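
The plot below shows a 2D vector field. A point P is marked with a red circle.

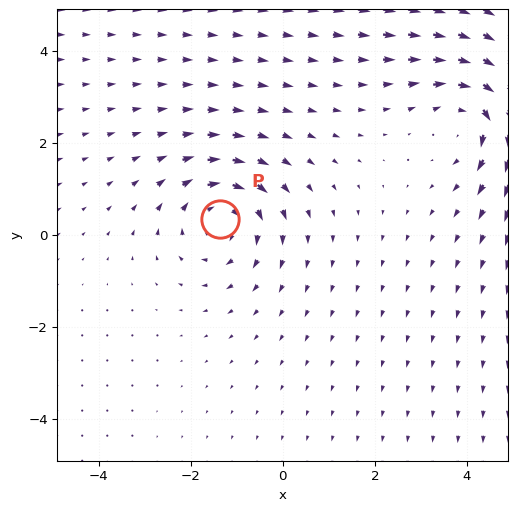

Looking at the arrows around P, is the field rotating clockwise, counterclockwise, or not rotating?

Near P at (-1.4, 0.4) the arrows circulate clockwise. The curl (z-component) there is about -4; negative curl means clockwise rotation.

clockwise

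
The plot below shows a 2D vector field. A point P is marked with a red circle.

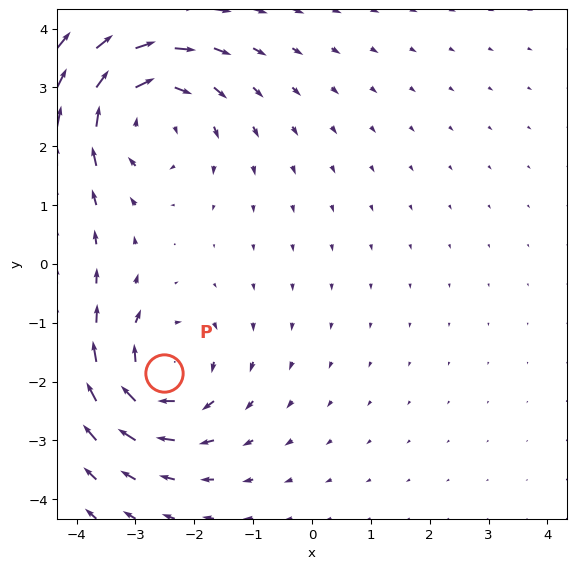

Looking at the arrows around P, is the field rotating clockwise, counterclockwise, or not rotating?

clockwise

Near P at (-2.5, -1.9) the arrows circulate clockwise. The curl (z-component) there is about -4; negative curl means clockwise rotation.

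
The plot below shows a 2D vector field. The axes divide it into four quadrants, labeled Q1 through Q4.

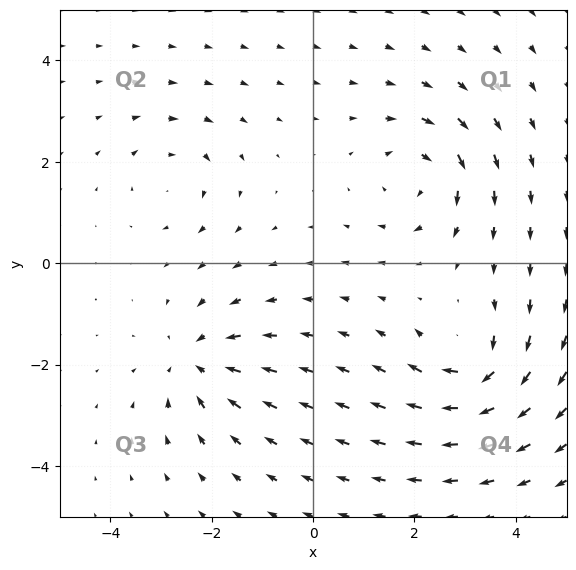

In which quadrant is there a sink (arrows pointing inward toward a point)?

The sink sits at approximately (-2.3, -1.9), which lies in quadrant Q3. The divergence there is about -5, negative as expected for a sink.

Q3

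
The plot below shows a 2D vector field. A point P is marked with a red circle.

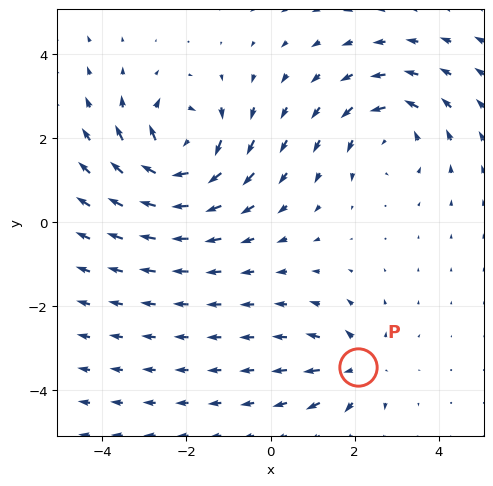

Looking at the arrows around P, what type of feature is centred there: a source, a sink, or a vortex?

source

At P (2.1, -3.4) the arrows spread outward. Divergence about +3, curl ≈0 — positive divergence with near-zero curl is a source.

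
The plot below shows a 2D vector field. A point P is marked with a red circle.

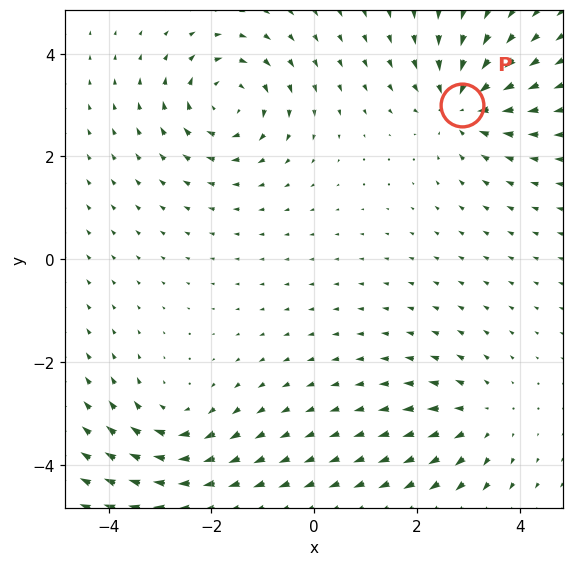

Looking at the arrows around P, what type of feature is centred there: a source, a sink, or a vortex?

At P (2.9, 3.0) the arrows converge inward. Divergence about -5, curl ≈0 — negative divergence with near-zero curl is a sink.

sink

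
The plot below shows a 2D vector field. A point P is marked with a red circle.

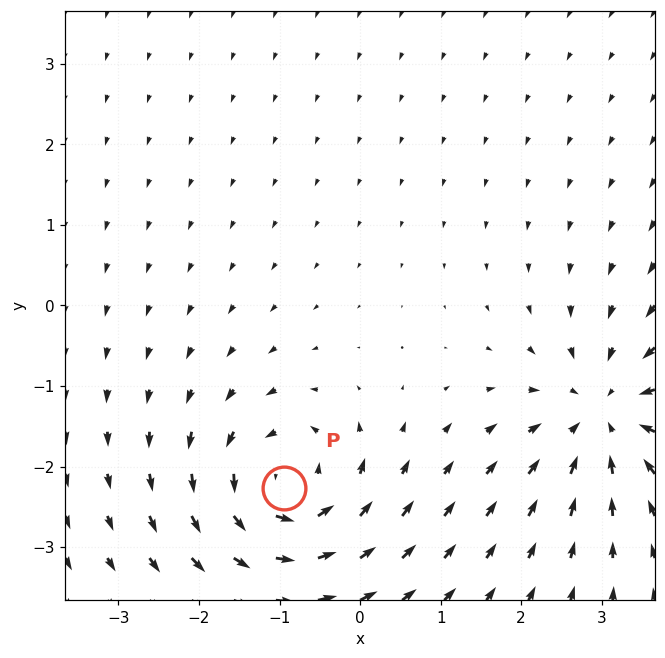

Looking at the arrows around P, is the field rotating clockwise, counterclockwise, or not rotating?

Near P at (-0.9, -2.3) the arrows circulate counterclockwise. The curl (z-component) there is about +5; positive curl means counterclockwise rotation.

counterclockwise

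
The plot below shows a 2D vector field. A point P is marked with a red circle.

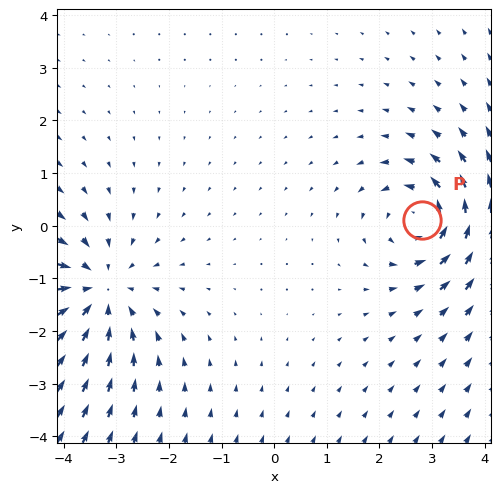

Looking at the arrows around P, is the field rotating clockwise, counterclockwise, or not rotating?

counterclockwise

Near P at (2.8, 0.1) the arrows circulate counterclockwise. The curl (z-component) there is about +5; positive curl means counterclockwise rotation.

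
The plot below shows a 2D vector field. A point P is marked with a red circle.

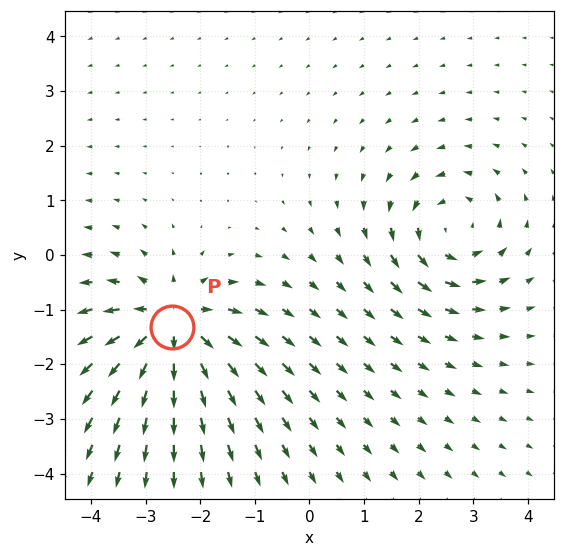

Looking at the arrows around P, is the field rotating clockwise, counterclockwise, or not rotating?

not rotating

Near P at (-2.5, -1.3) the arrows show no circulation. The curl there is ≈0.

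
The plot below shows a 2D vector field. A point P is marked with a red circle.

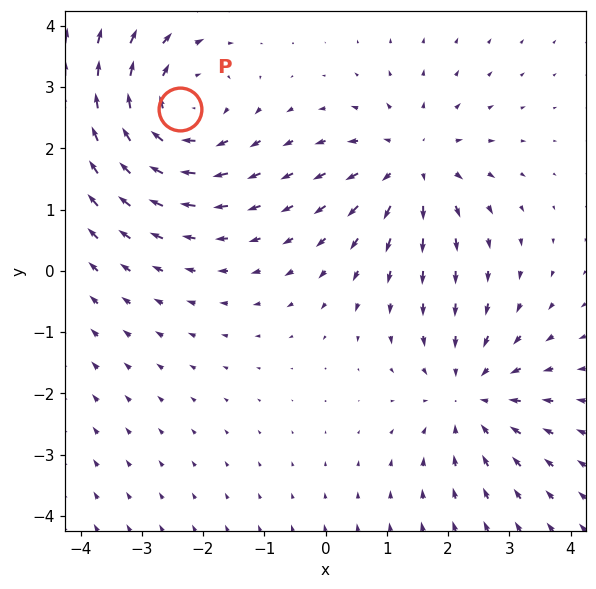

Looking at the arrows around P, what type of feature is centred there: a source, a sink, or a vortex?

vortex

At P (-2.4, 2.6) the arrows circulate clockwise. Divergence ≈0, curl about -4 — near-zero divergence with nonzero curl is a vortex.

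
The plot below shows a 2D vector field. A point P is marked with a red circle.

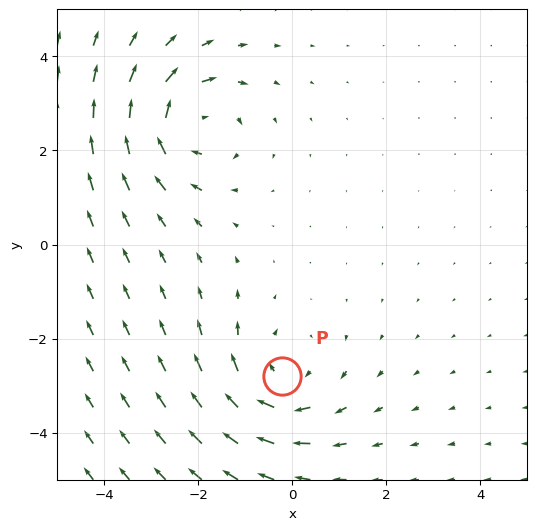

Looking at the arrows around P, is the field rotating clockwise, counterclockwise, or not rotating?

clockwise

Near P at (-0.2, -2.8) the arrows circulate clockwise. The curl (z-component) there is about -3; negative curl means clockwise rotation.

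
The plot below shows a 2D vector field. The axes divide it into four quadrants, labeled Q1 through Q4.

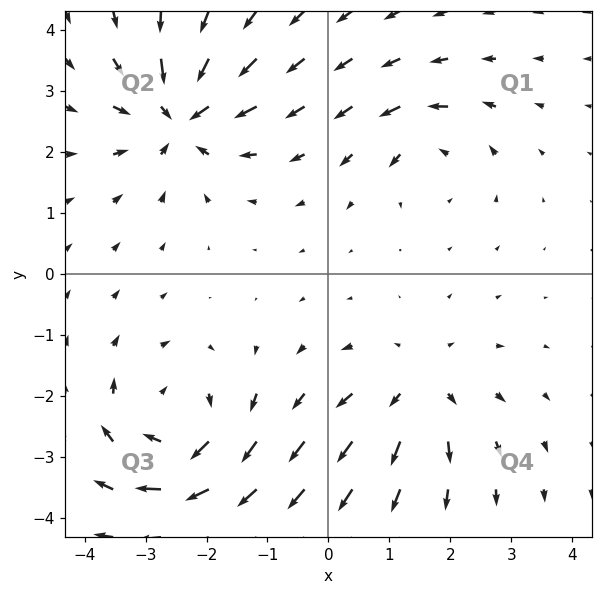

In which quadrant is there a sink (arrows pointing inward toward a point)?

Q2

The sink sits at approximately (-2.4, 2.6), which lies in quadrant Q2. The divergence there is about -6, negative as expected for a sink.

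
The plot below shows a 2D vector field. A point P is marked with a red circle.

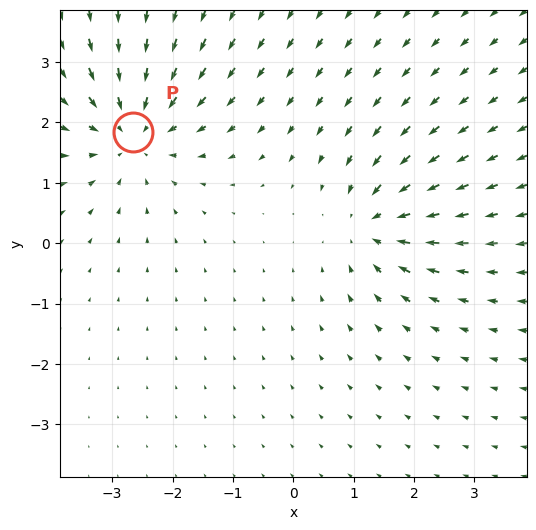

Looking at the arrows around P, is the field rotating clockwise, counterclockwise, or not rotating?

Near P at (-2.7, 1.8) the arrows show no circulation. The curl there is ≈0.

not rotating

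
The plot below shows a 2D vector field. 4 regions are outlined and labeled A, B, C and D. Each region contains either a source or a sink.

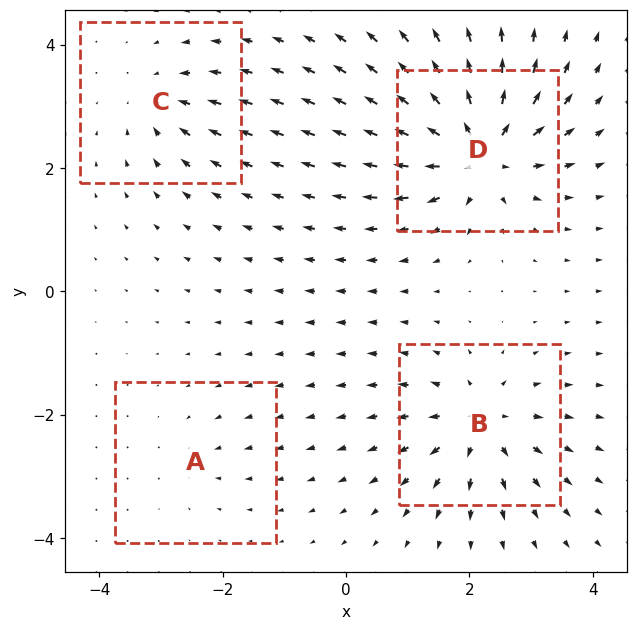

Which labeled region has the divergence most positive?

Divergence at each region's feature centre — A: about -2, B: about +6, C: about -4, D: about +9. Region D is most positive.

D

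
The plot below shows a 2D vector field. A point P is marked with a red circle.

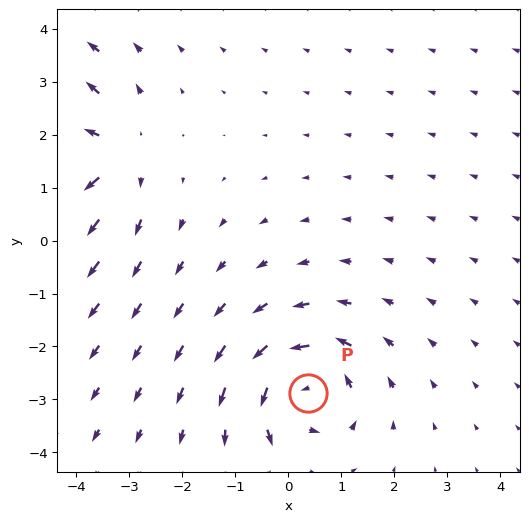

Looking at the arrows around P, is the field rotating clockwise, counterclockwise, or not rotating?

Near P at (0.4, -2.9) the arrows circulate counterclockwise. The curl (z-component) there is about +6; positive curl means counterclockwise rotation.

counterclockwise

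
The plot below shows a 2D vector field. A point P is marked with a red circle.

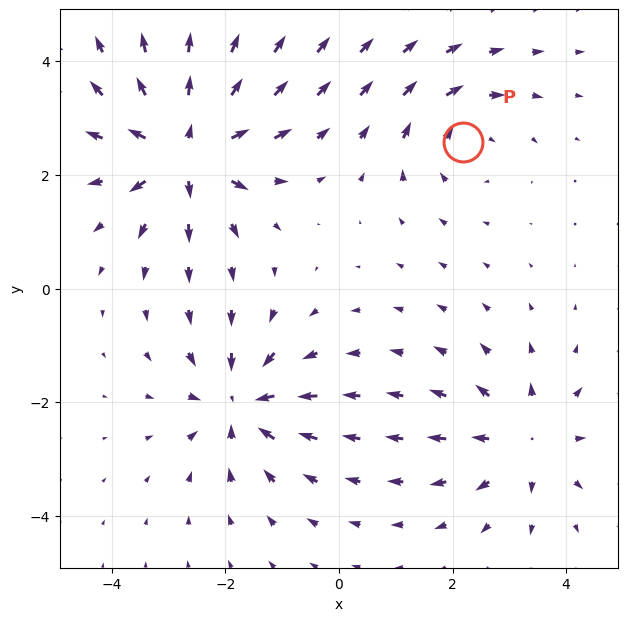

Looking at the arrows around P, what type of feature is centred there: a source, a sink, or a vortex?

vortex

At P (2.2, 2.6) the arrows circulate clockwise. Divergence ≈0, curl about -3 — near-zero divergence with nonzero curl is a vortex.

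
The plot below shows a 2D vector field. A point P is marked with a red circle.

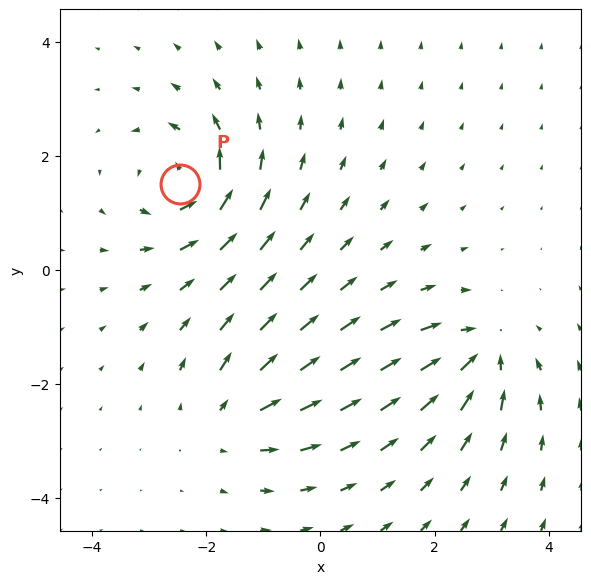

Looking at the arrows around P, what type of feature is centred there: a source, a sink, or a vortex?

vortex

At P (-2.5, 1.5) the arrows circulate counterclockwise. Divergence ≈0, curl about +6 — near-zero divergence with nonzero curl is a vortex.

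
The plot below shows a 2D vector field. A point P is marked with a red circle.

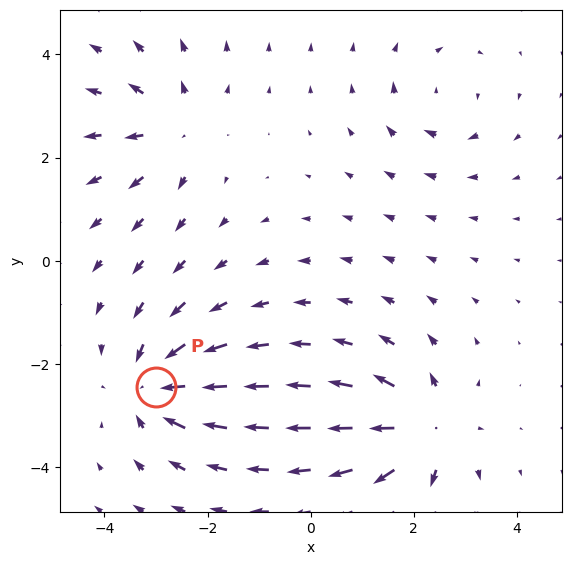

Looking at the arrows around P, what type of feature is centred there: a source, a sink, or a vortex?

At P (-3.0, -2.4) the arrows converge inward. Divergence about -6, curl ≈0 — negative divergence with near-zero curl is a sink.

sink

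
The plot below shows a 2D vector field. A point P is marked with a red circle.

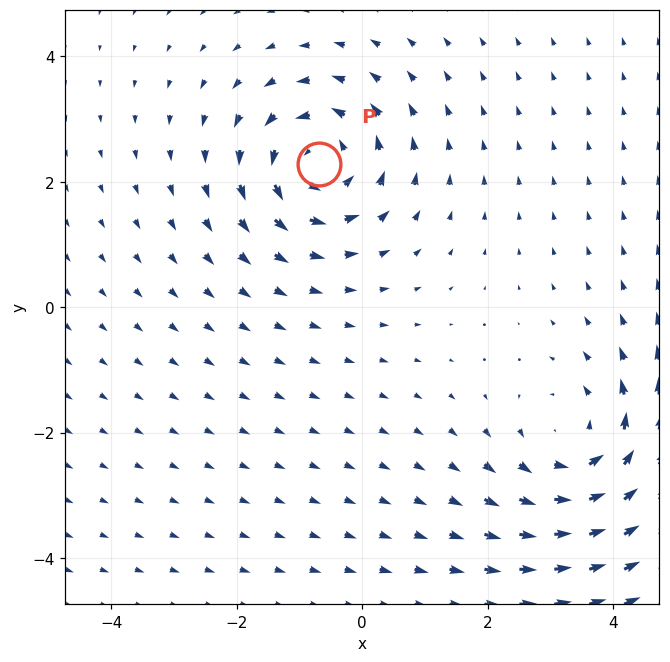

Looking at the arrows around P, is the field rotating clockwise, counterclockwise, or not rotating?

counterclockwise

Near P at (-0.7, 2.3) the arrows circulate counterclockwise. The curl (z-component) there is about +4; positive curl means counterclockwise rotation.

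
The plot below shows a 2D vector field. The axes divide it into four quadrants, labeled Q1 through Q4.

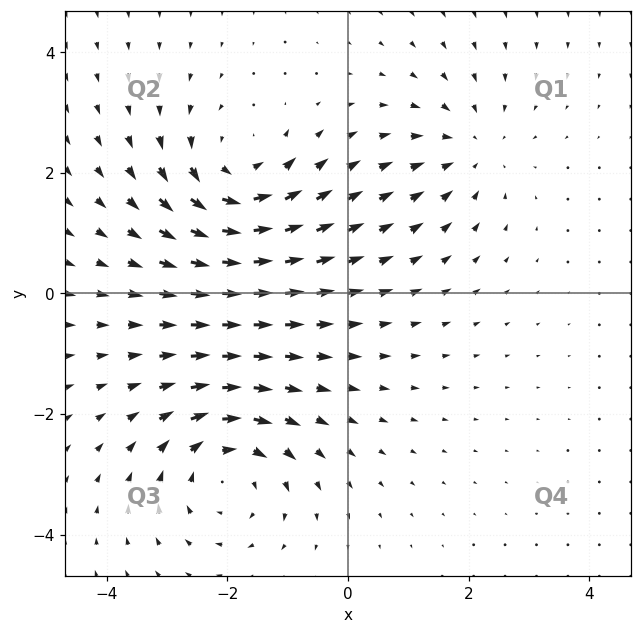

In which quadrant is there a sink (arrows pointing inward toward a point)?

Q1

The sink sits at approximately (2.0, 2.4), which lies in quadrant Q1. The divergence there is about -3, negative as expected for a sink.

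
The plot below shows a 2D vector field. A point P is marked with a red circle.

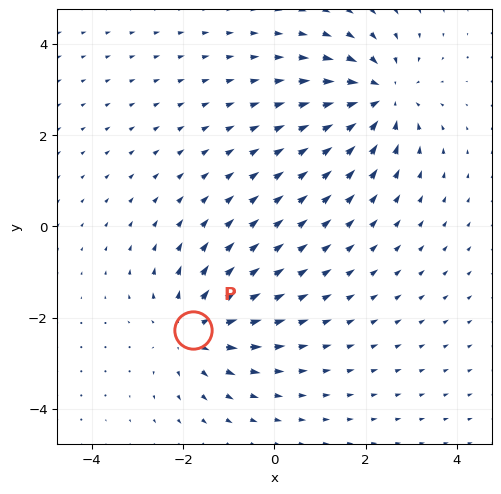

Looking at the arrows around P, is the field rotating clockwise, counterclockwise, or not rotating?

not rotating

Near P at (-1.8, -2.3) the arrows show no circulation. The curl there is ≈0.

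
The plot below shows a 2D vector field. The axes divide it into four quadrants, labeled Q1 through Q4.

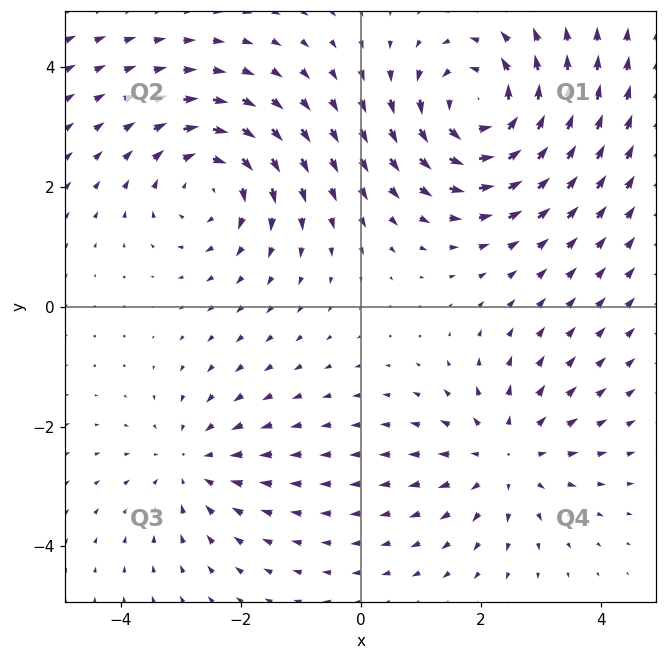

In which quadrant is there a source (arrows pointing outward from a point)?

Q4

The source sits at approximately (2.4, -2.5), which lies in quadrant Q4. The divergence there is about +3, positive as expected for a source.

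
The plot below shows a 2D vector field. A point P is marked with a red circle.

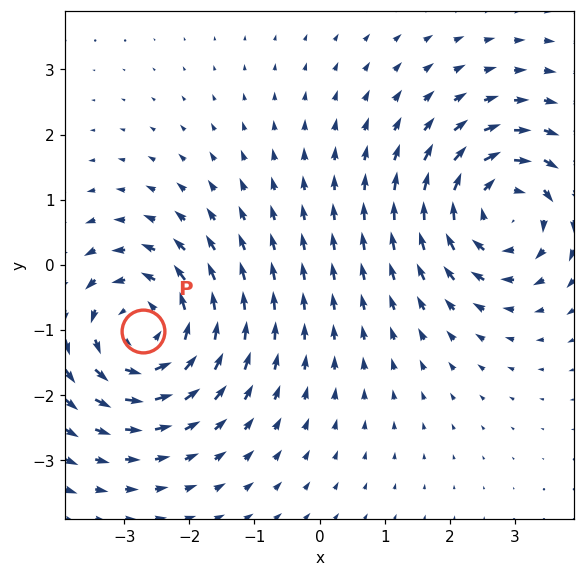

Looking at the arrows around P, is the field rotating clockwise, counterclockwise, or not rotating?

counterclockwise

Near P at (-2.7, -1.0) the arrows circulate counterclockwise. The curl (z-component) there is about +4; positive curl means counterclockwise rotation.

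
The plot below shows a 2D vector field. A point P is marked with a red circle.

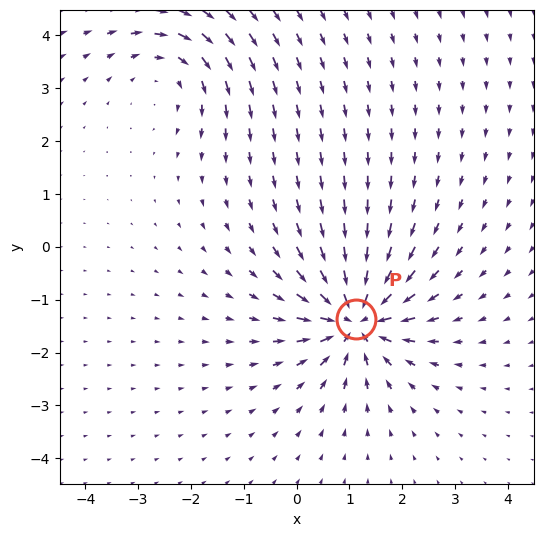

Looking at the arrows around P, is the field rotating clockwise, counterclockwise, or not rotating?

Near P at (1.1, -1.4) the arrows show no circulation. The curl there is ≈0.

not rotating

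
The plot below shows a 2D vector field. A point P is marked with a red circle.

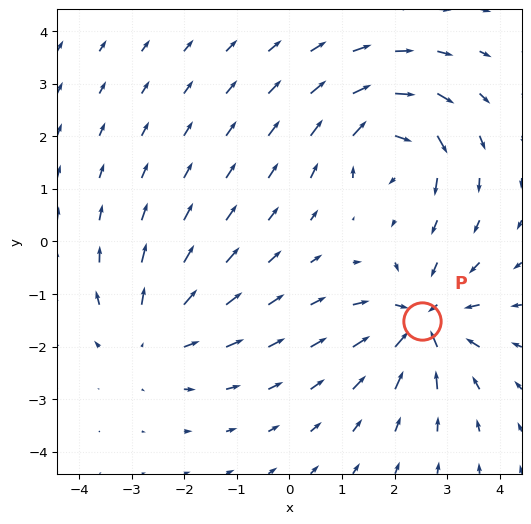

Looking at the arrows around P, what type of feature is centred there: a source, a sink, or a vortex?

At P (2.5, -1.5) the arrows converge inward. Divergence about -5, curl ≈0 — negative divergence with near-zero curl is a sink.

sink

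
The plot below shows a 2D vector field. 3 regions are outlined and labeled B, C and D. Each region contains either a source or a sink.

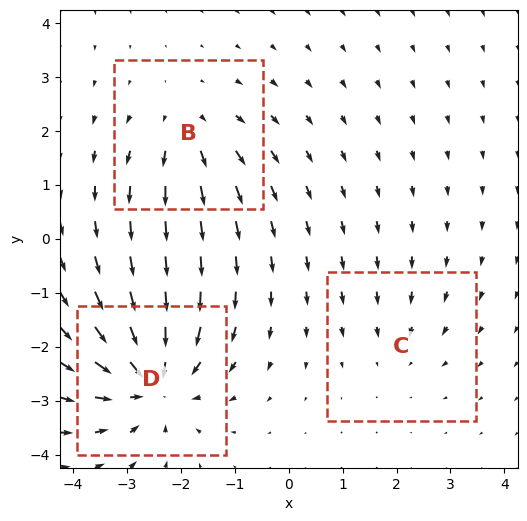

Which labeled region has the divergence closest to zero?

Divergence at each region's feature centre — B: about +3, C: about -2, D: about -5. Region C is closest to zero.

C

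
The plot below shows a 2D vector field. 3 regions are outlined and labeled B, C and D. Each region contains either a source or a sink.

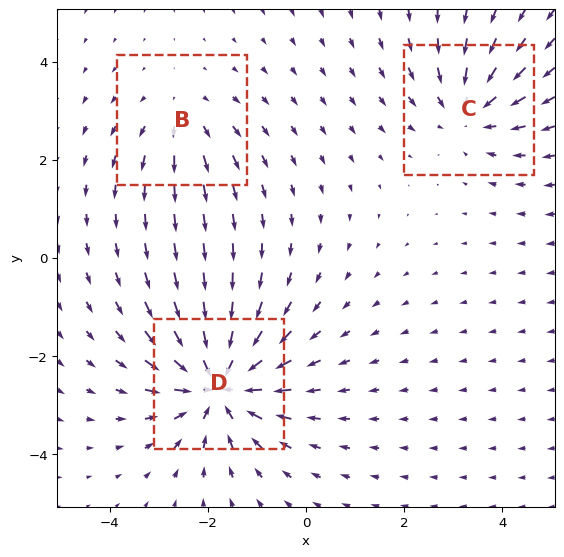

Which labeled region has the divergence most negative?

D

Divergence at each region's feature centre — B: about +2, C: about -3, D: about -5. Region D is most negative.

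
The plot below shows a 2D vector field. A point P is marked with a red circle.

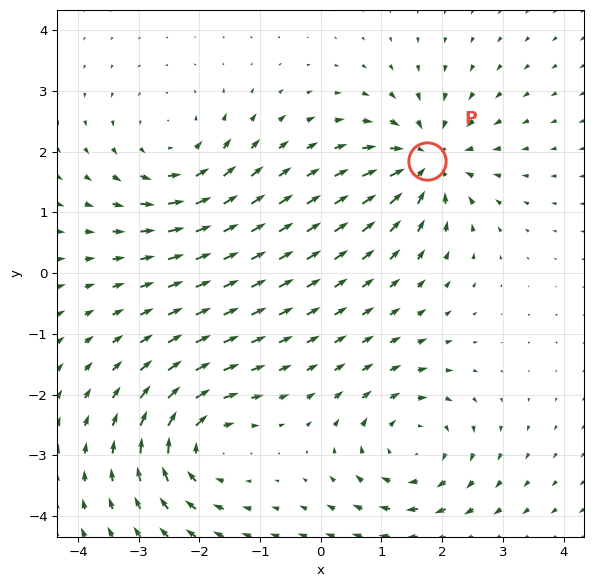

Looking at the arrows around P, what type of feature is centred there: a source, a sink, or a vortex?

At P (1.8, 1.8) the arrows converge inward. Divergence about -5, curl ≈0 — negative divergence with near-zero curl is a sink.

sink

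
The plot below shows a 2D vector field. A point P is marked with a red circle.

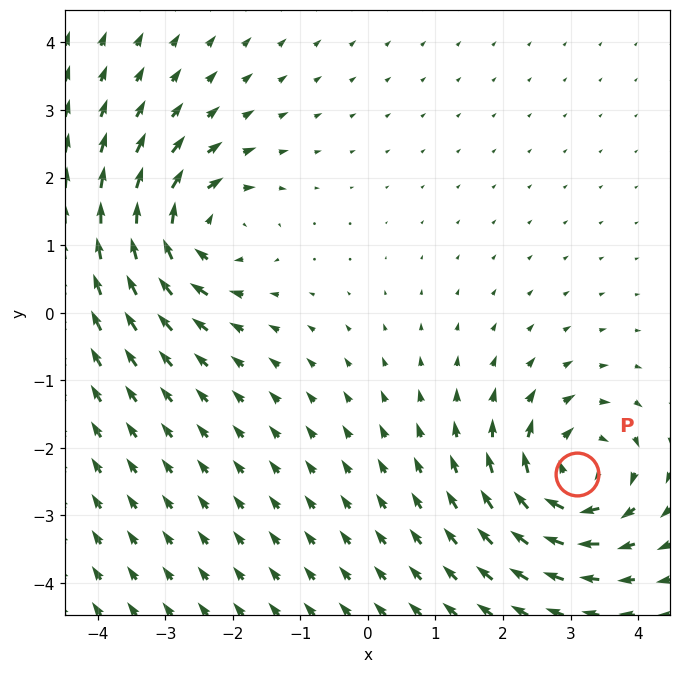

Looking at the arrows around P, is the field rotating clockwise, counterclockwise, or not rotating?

Near P at (3.1, -2.4) the arrows circulate clockwise. The curl (z-component) there is about -6; negative curl means clockwise rotation.

clockwise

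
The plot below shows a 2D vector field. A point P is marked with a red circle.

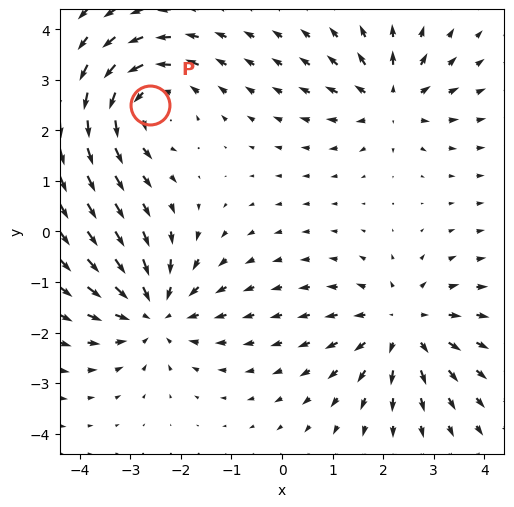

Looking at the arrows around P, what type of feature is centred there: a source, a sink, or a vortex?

vortex

At P (-2.6, 2.5) the arrows circulate counterclockwise. Divergence ≈0, curl about +4 — near-zero divergence with nonzero curl is a vortex.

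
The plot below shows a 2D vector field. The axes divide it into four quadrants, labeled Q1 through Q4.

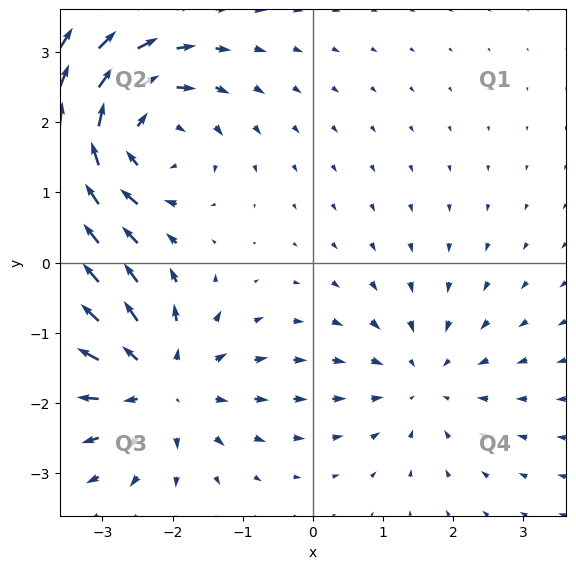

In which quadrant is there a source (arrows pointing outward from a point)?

Q3

The source sits at approximately (-2.2, -1.7), which lies in quadrant Q3. The divergence there is about +4, positive as expected for a source.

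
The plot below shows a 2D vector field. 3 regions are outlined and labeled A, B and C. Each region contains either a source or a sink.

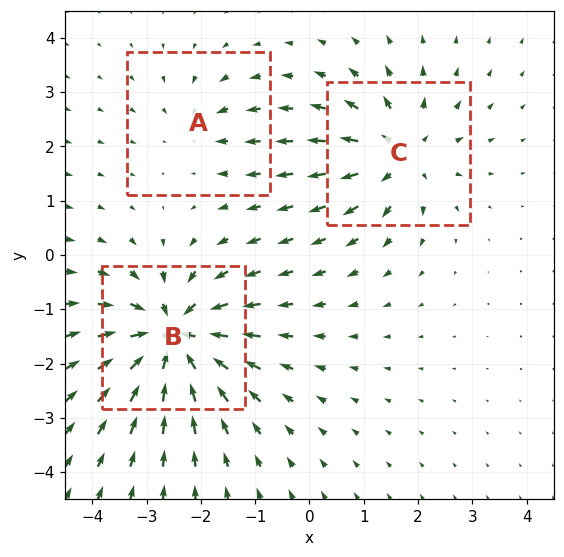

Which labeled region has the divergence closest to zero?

A

Divergence at each region's feature centre — A: about -2, B: about -6, C: about +4. Region A is closest to zero.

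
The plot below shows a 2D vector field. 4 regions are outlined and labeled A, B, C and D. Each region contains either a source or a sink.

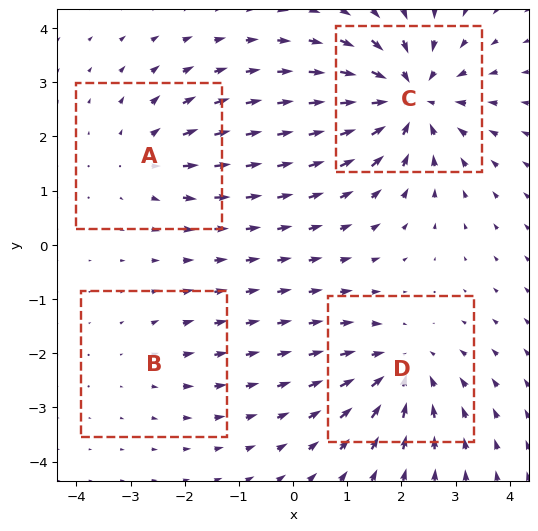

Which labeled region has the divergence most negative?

Divergence at each region's feature centre — A: about +3, B: about +2, C: about -7, D: about -5. Region C is most negative.

C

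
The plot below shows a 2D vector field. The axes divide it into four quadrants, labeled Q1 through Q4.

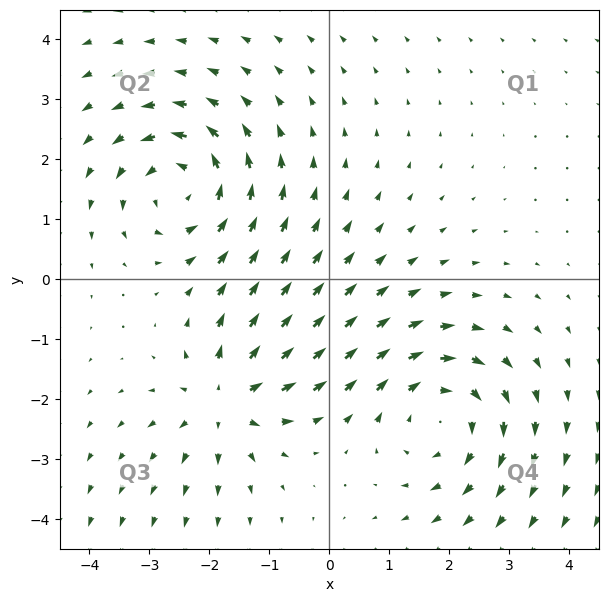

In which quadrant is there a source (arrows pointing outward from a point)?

The source sits at approximately (-1.7, -2.0), which lies in quadrant Q3. The divergence there is about +4, positive as expected for a source.

Q3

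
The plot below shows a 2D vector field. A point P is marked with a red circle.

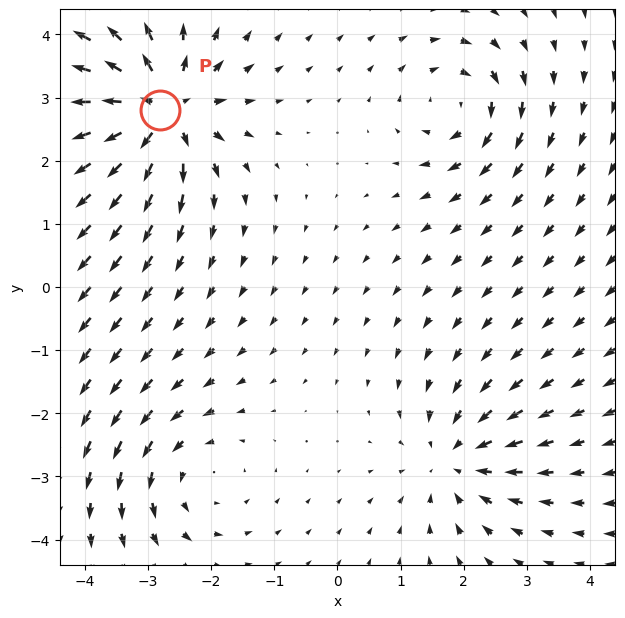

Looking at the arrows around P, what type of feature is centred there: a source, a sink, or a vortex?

At P (-2.8, 2.8) the arrows spread outward. Divergence about +6, curl ≈0 — positive divergence with near-zero curl is a source.

source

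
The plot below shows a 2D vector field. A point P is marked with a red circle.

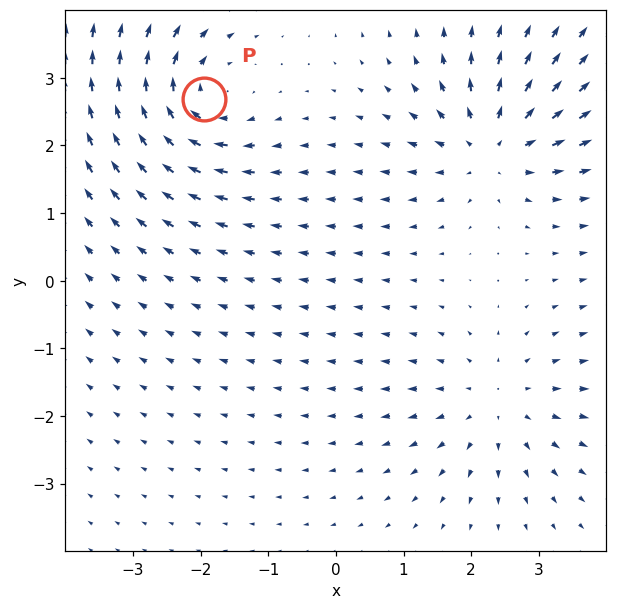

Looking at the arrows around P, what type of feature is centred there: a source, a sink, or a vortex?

At P (-2.0, 2.7) the arrows circulate clockwise. Divergence ≈0, curl about -4 — near-zero divergence with nonzero curl is a vortex.

vortex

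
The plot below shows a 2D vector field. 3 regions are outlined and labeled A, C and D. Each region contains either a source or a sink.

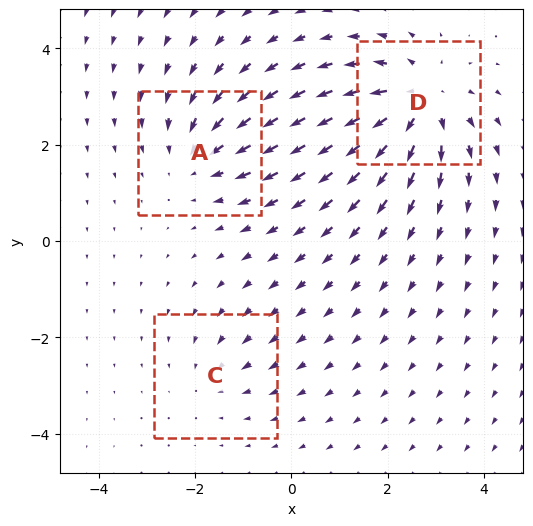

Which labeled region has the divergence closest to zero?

C

Divergence at each region's feature centre — A: about -3, C: about -2, D: about +5. Region C is closest to zero.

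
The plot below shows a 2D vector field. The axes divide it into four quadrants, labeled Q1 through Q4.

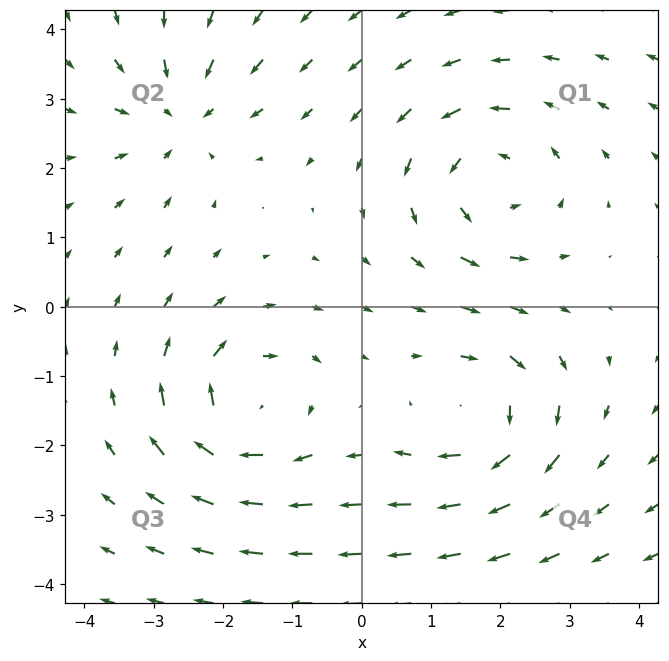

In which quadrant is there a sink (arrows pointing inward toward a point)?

Q2

The sink sits at approximately (-2.6, 2.8), which lies in quadrant Q2. The divergence there is about -4, negative as expected for a sink.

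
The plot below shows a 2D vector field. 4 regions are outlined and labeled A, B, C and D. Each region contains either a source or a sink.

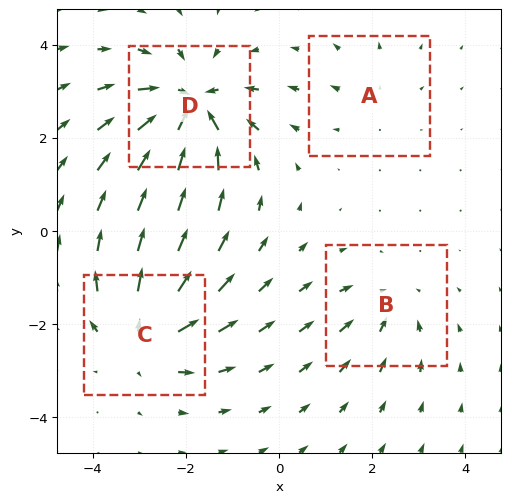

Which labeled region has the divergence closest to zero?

Divergence at each region's feature centre — A: about +2, B: about -3, C: about +5, D: about -7. Region A is closest to zero.

A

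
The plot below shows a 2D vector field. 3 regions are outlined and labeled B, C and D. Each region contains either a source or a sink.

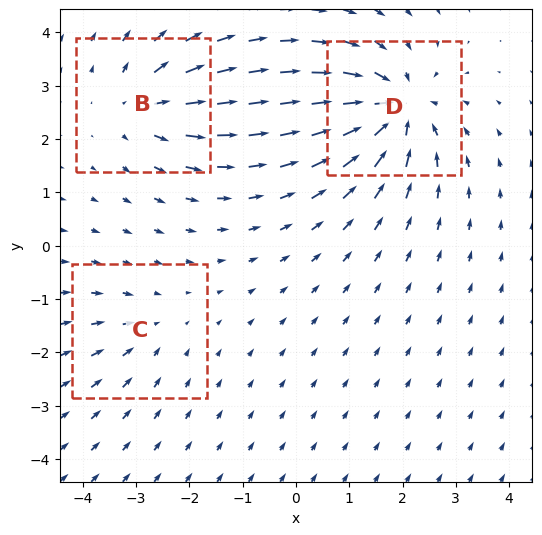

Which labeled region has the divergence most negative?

D

Divergence at each region's feature centre — B: about +4, C: about -2, D: about -5. Region D is most negative.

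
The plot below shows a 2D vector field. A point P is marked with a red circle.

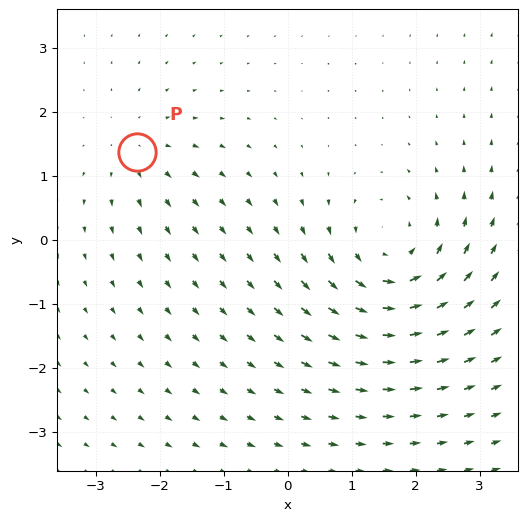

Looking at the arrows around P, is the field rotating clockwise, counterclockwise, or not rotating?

Near P at (-2.4, 1.4) the arrows show no circulation. The curl there is ≈0.

not rotating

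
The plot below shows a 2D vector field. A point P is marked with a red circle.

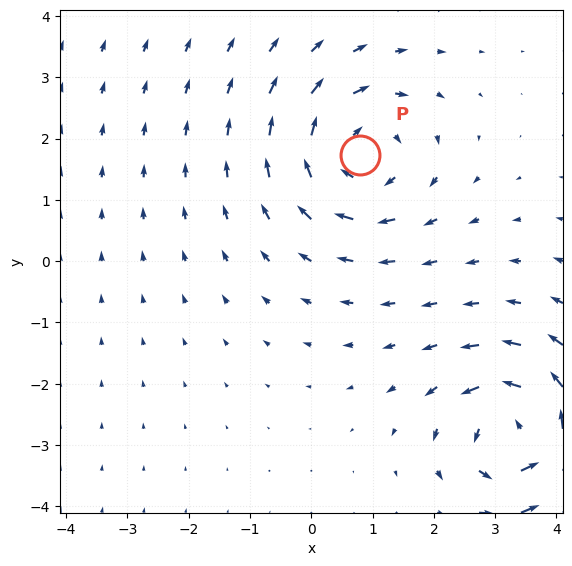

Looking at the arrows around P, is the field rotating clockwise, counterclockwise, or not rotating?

clockwise

Near P at (0.8, 1.7) the arrows circulate clockwise. The curl (z-component) there is about -5; negative curl means clockwise rotation.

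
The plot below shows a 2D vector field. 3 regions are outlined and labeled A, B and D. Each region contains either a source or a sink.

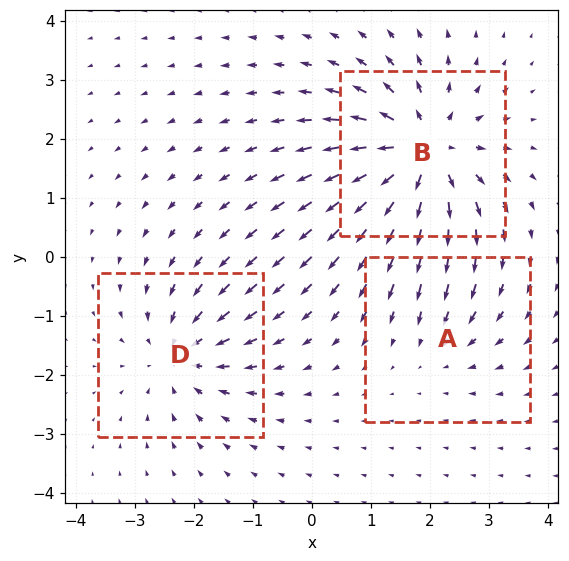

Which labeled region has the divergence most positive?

B

Divergence at each region's feature centre — A: about -2, B: about +5, D: about -3. Region B is most positive.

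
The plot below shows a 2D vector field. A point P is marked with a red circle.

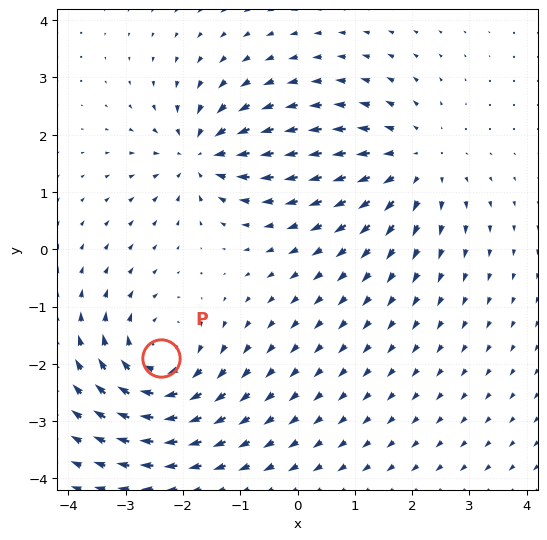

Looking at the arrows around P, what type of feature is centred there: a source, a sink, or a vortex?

vortex

At P (-2.4, -1.9) the arrows circulate clockwise. Divergence ≈0, curl about -4 — near-zero divergence with nonzero curl is a vortex.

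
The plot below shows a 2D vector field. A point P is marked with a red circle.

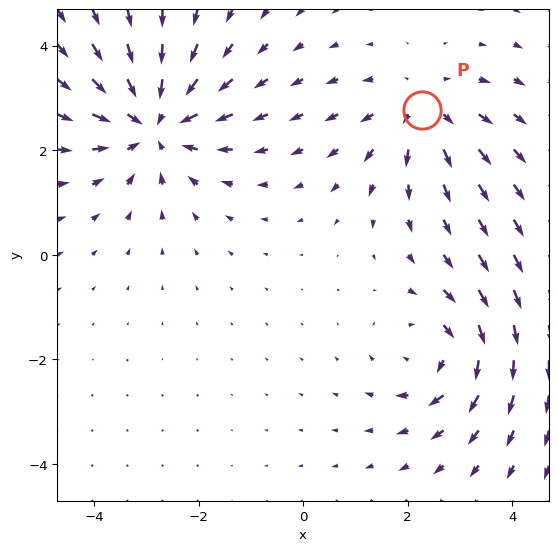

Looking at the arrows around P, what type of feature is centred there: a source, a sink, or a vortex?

source

At P (2.3, 2.8) the arrows spread outward. Divergence about +2, curl ≈0 — positive divergence with near-zero curl is a source.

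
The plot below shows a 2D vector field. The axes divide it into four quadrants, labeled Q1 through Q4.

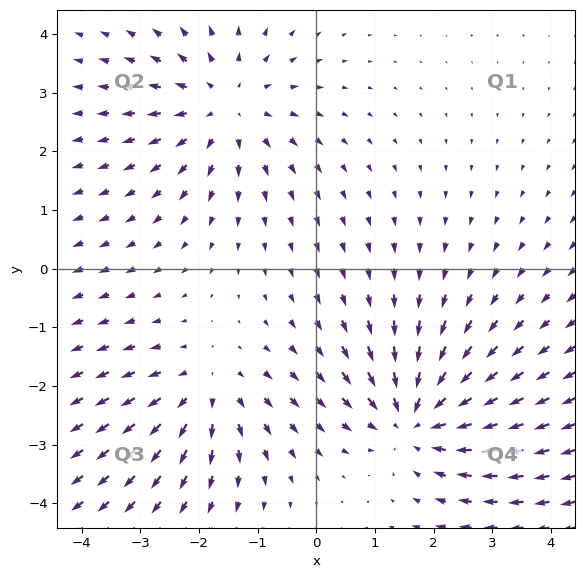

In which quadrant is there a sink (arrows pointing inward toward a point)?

Q4

The sink sits at approximately (1.7, -2.5), which lies in quadrant Q4. The divergence there is about -4, negative as expected for a sink.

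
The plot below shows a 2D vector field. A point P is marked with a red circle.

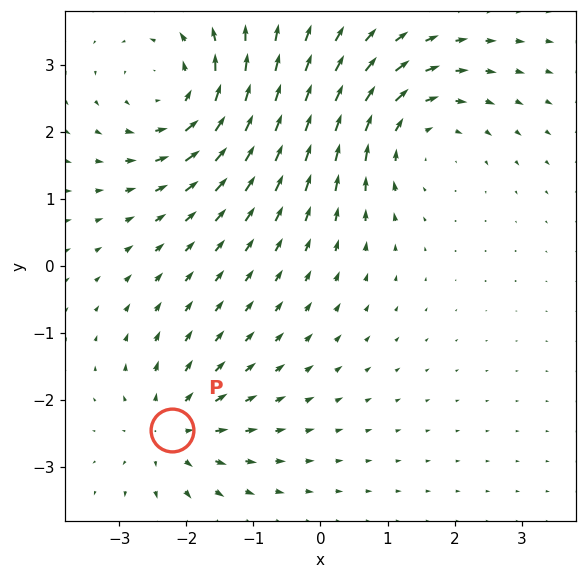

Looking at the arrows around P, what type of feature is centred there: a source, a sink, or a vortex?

At P (-2.2, -2.4) the arrows spread outward. Divergence about +4, curl ≈0 — positive divergence with near-zero curl is a source.

source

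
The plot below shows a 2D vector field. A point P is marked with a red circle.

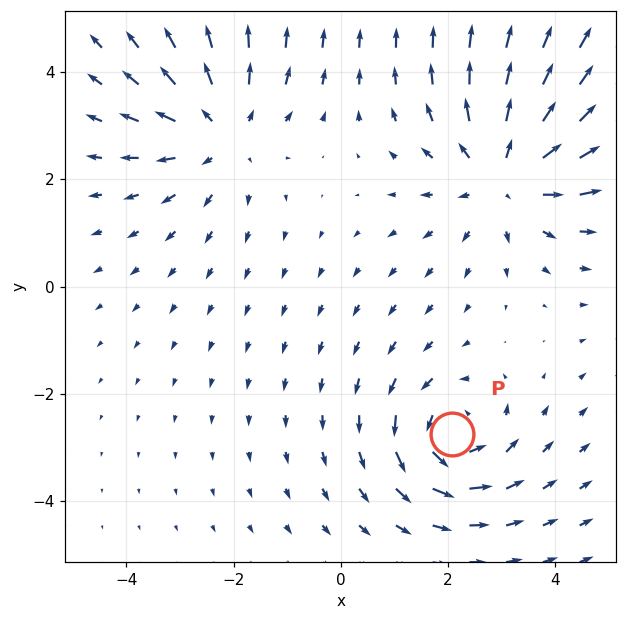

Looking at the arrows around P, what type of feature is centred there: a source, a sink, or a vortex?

vortex

At P (2.1, -2.8) the arrows circulate counterclockwise. Divergence ≈0, curl about +4 — near-zero divergence with nonzero curl is a vortex.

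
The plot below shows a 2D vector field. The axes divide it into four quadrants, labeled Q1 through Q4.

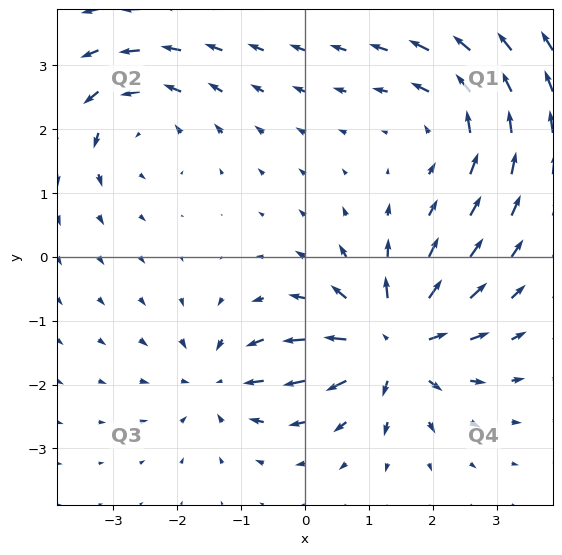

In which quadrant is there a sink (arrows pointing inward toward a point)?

The sink sits at approximately (-1.3, -2.0), which lies in quadrant Q3. The divergence there is about -3, negative as expected for a sink.

Q3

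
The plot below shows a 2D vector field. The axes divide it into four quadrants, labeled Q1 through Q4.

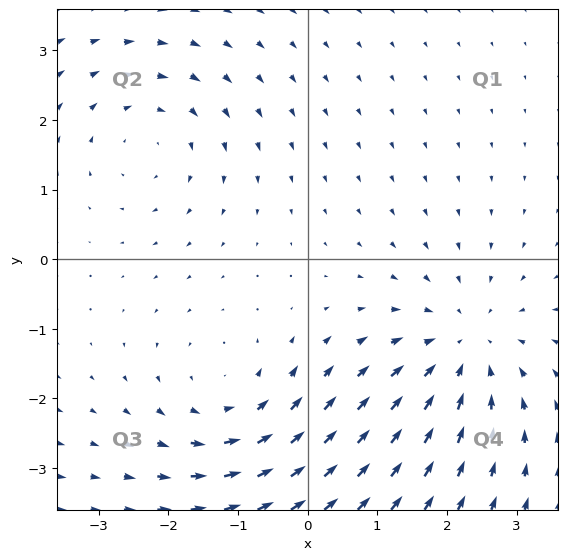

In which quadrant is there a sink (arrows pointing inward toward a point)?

The sink sits at approximately (2.3, -1.3), which lies in quadrant Q4. The divergence there is about -3, negative as expected for a sink.

Q4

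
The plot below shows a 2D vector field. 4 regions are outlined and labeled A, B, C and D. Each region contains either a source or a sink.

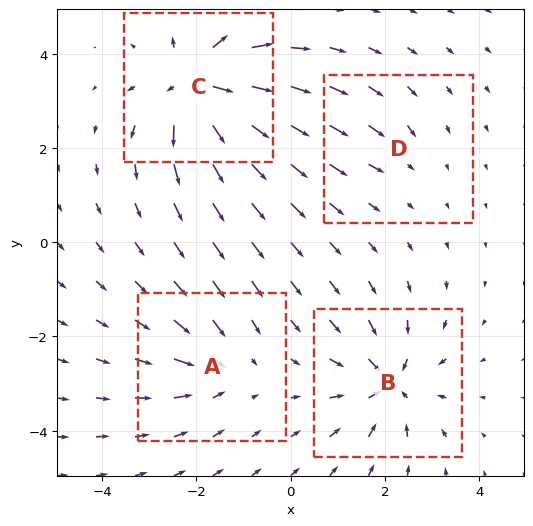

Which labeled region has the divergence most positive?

C

Divergence at each region's feature centre — A: about -4, B: about -6, C: about +8, D: about -2. Region C is most positive.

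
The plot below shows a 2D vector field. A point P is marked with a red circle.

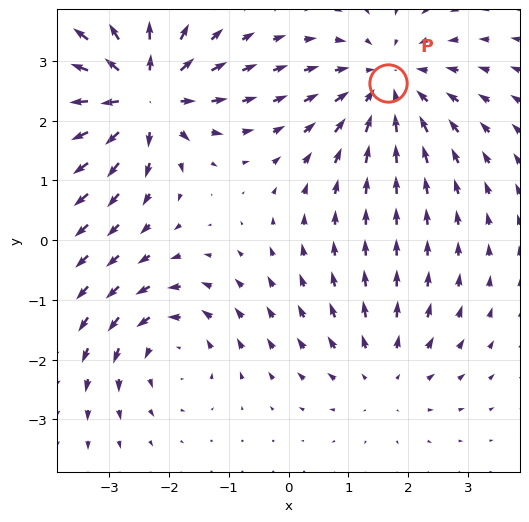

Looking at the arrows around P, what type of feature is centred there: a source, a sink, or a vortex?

At P (1.7, 2.6) the arrows converge inward. Divergence about -4, curl ≈0 — negative divergence with near-zero curl is a sink.

sink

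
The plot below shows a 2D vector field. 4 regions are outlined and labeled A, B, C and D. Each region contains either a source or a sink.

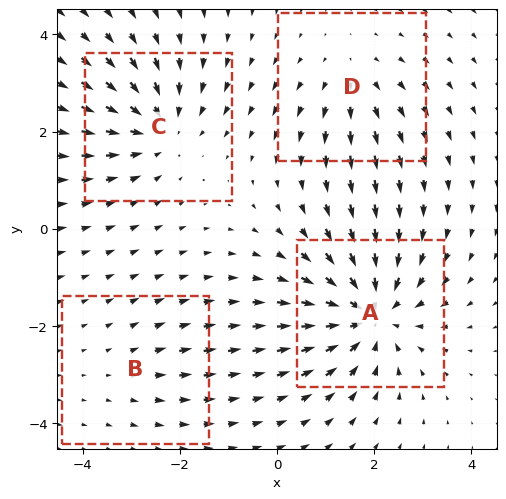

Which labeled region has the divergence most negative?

A

Divergence at each region's feature centre — A: about -6, B: about +2, C: about -5, D: about +3. Region A is most negative.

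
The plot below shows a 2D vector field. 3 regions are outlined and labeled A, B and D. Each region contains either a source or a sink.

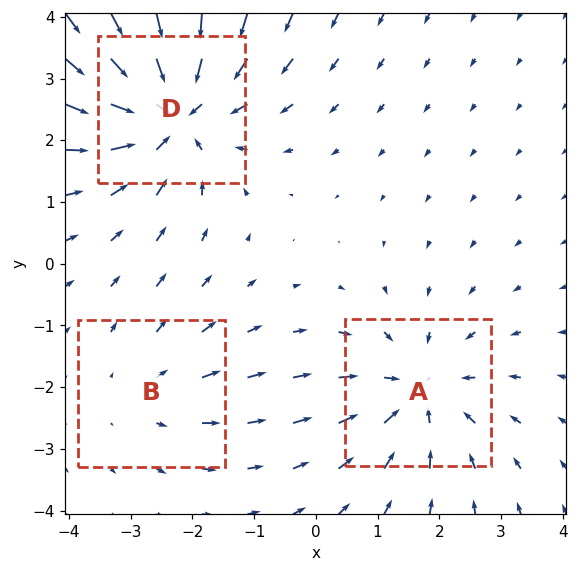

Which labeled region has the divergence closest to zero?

B

Divergence at each region's feature centre — A: about -3, B: about +2, D: about -5. Region B is closest to zero.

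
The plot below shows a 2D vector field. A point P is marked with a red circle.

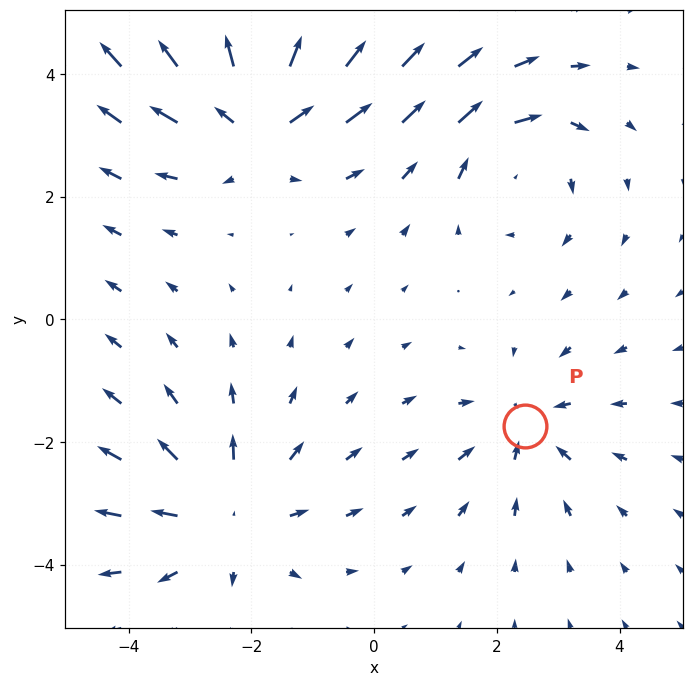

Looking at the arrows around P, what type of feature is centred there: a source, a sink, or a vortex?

At P (2.5, -1.7) the arrows converge inward. Divergence about -3, curl ≈0 — negative divergence with near-zero curl is a sink.

sink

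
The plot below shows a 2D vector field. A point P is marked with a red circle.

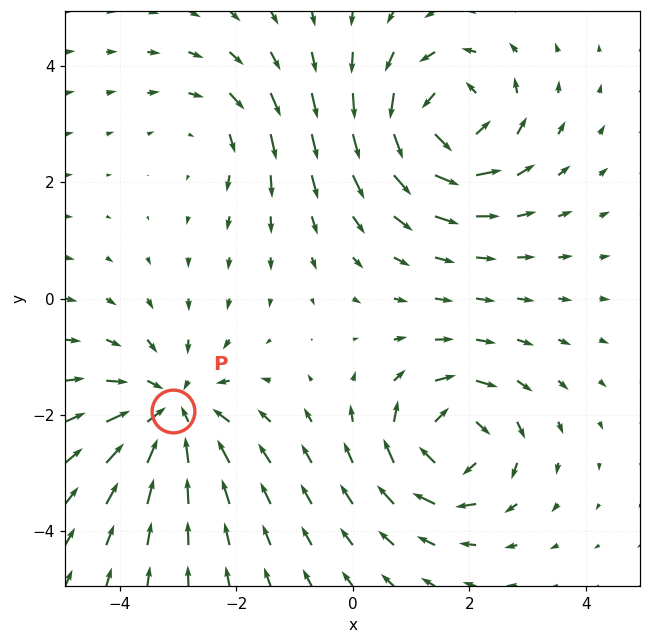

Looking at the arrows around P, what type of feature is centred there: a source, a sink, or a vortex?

sink

At P (-3.1, -1.9) the arrows converge inward. Divergence about -5, curl ≈0 — negative divergence with near-zero curl is a sink.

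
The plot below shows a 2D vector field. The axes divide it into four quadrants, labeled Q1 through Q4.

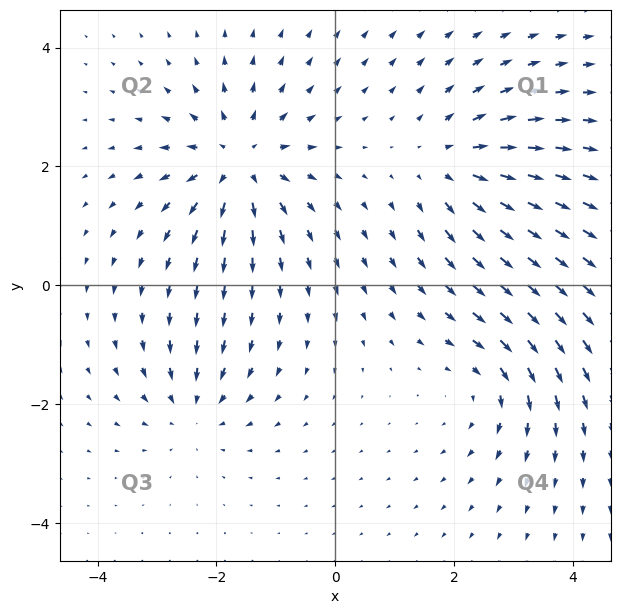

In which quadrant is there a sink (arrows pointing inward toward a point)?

The sink sits at approximately (-2.4, -2.1), which lies in quadrant Q3. The divergence there is about -3, negative as expected for a sink.

Q3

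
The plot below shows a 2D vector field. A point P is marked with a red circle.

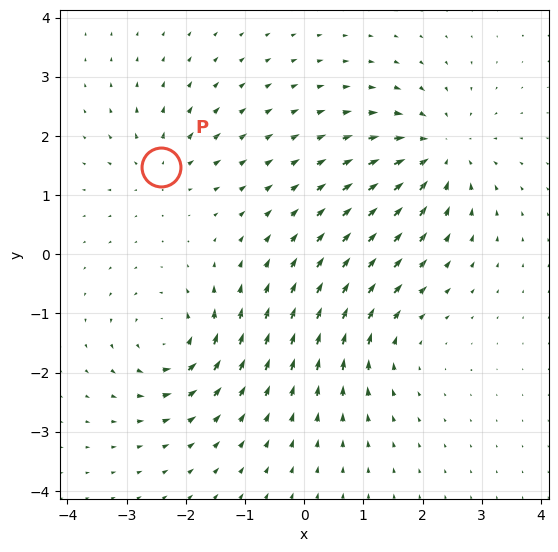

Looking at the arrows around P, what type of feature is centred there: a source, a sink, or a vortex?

At P (-2.4, 1.5) the arrows spread outward. Divergence about +4, curl ≈0 — positive divergence with near-zero curl is a source.

source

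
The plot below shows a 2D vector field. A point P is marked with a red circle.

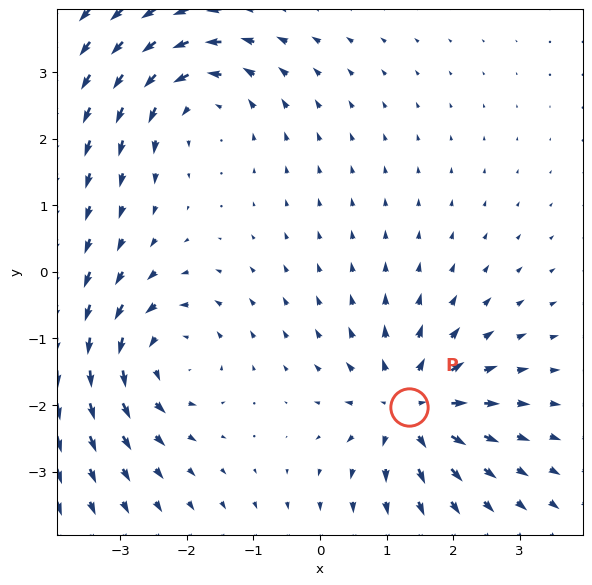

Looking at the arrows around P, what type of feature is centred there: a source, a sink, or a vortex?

At P (1.3, -2.0) the arrows spread outward. Divergence about +4, curl ≈0 — positive divergence with near-zero curl is a source.

source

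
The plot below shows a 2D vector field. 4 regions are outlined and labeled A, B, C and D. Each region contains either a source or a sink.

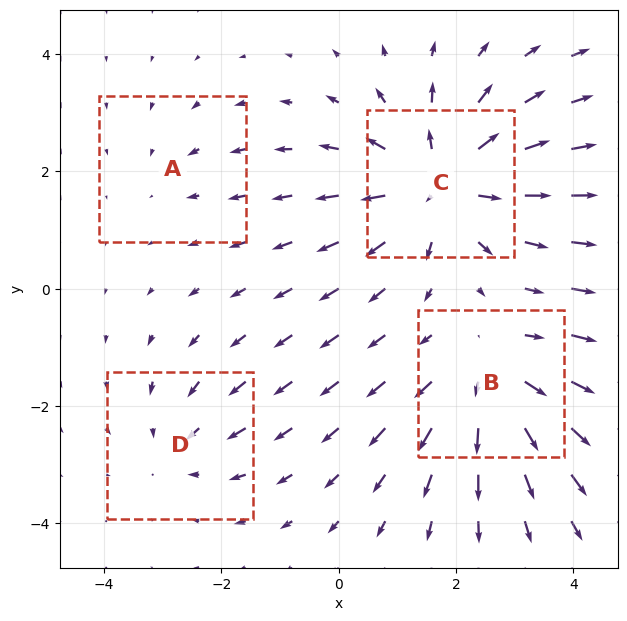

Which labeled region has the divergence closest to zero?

A

Divergence at each region's feature centre — A: about -2, B: about +5, C: about +6, D: about -3. Region A is closest to zero.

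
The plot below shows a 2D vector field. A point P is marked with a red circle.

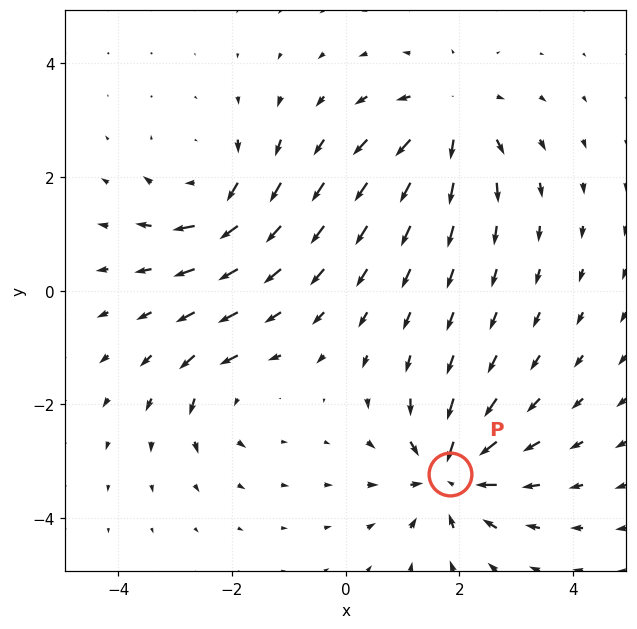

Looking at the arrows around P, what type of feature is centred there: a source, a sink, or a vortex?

sink

At P (1.8, -3.2) the arrows converge inward. Divergence about -6, curl ≈0 — negative divergence with near-zero curl is a sink.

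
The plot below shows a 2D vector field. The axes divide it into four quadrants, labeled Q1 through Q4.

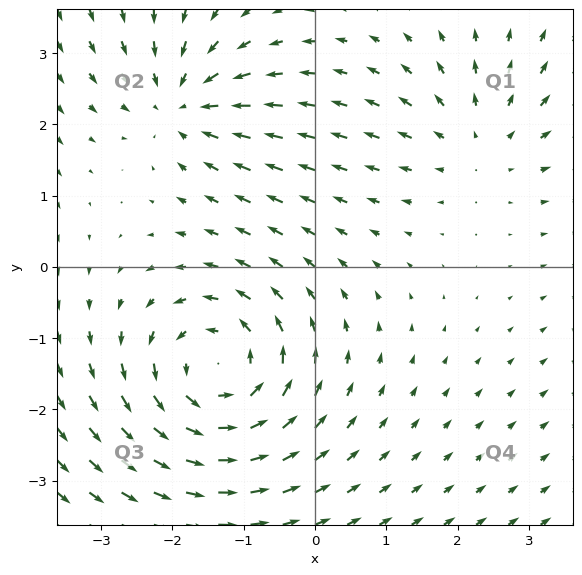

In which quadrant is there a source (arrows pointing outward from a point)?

The source sits at approximately (2.3, 1.8), which lies in quadrant Q1. The divergence there is about +3, positive as expected for a source.

Q1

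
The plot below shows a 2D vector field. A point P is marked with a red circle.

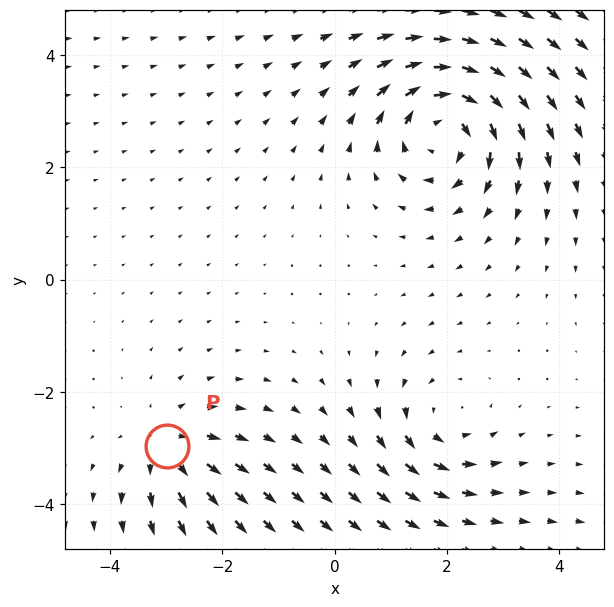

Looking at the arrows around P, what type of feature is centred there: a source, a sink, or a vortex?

At P (-3.0, -3.0) the arrows spread outward. Divergence about +3, curl ≈0 — positive divergence with near-zero curl is a source.

source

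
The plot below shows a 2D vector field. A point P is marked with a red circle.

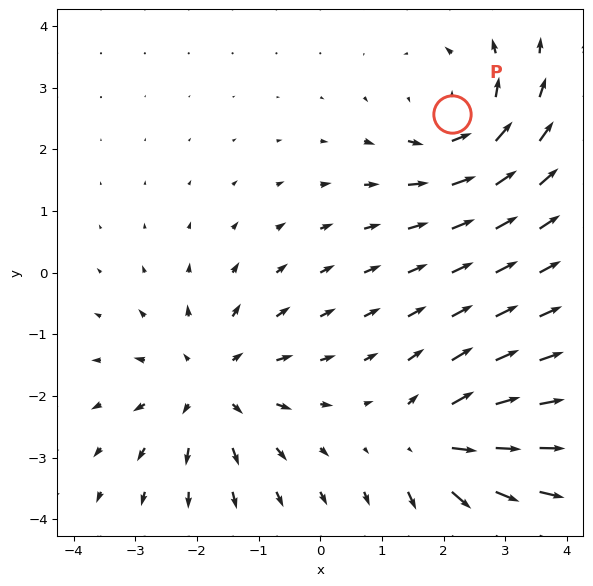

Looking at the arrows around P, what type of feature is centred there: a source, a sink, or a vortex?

vortex

At P (2.1, 2.6) the arrows circulate counterclockwise. Divergence ≈0, curl about +4 — near-zero divergence with nonzero curl is a vortex.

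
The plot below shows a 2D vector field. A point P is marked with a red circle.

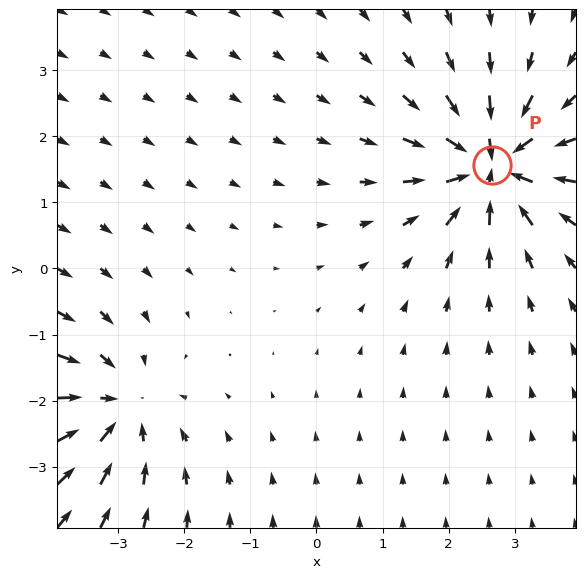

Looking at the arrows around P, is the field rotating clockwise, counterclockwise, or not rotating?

not rotating

Near P at (2.7, 1.6) the arrows show no circulation. The curl there is ≈0.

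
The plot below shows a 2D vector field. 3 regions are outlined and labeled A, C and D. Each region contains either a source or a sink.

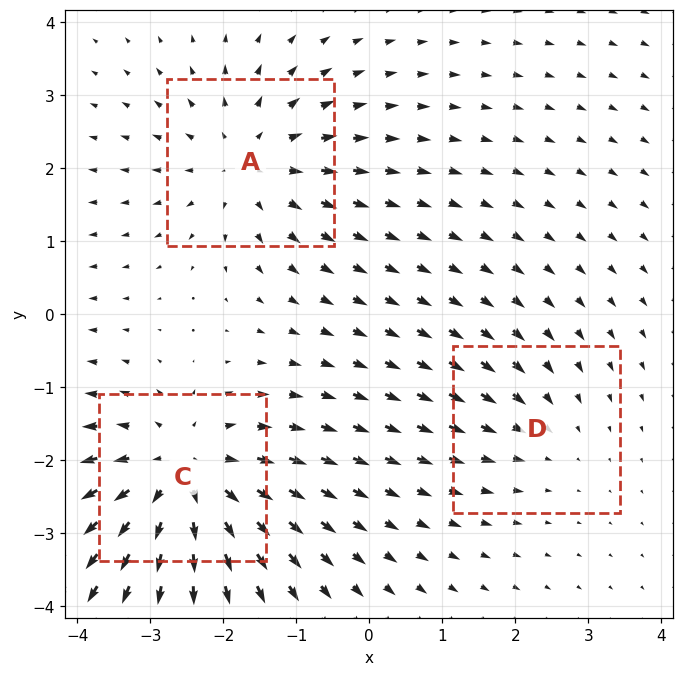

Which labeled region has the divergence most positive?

Divergence at each region's feature centre — A: about +3, C: about +4, D: about -2. Region C is most positive.

C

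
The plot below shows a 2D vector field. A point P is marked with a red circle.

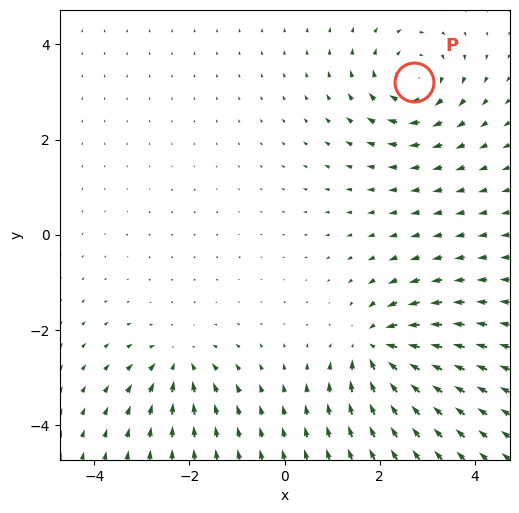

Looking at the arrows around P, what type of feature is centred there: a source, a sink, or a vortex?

At P (2.7, 3.2) the arrows circulate clockwise. Divergence ≈0, curl about -4 — near-zero divergence with nonzero curl is a vortex.

vortex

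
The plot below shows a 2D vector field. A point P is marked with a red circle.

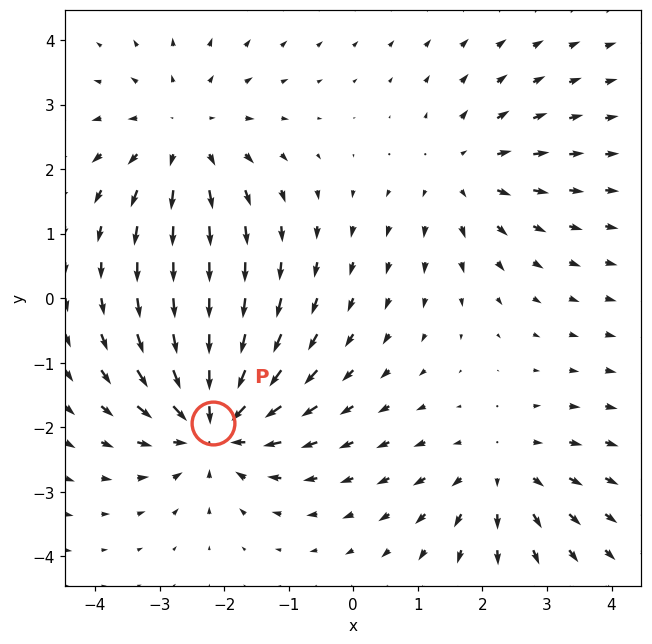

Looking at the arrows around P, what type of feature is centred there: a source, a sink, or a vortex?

sink

At P (-2.2, -1.9) the arrows converge inward. Divergence about -6, curl ≈0 — negative divergence with near-zero curl is a sink.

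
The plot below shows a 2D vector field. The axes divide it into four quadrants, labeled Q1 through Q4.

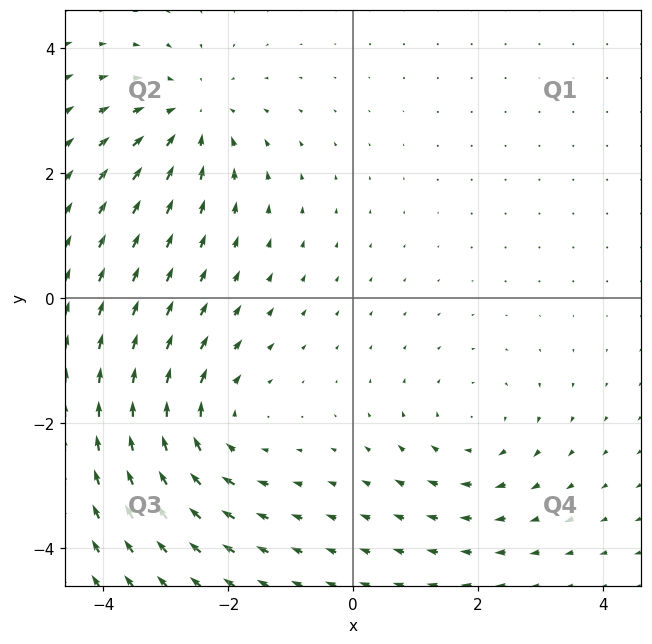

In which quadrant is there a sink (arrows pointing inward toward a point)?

The sink sits at approximately (-2.6, 2.9), which lies in quadrant Q2. The divergence there is about -4, negative as expected for a sink.

Q2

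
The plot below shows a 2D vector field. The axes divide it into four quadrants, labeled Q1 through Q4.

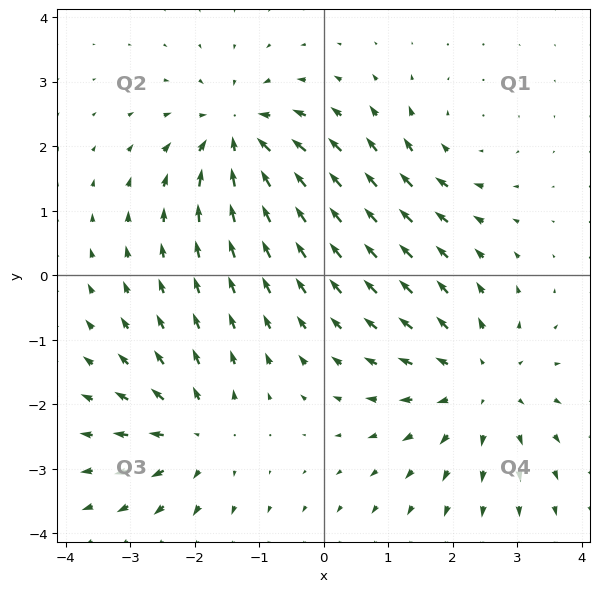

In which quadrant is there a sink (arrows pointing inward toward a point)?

Q2

The sink sits at approximately (-1.3, 2.2), which lies in quadrant Q2. The divergence there is about -5, negative as expected for a sink.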